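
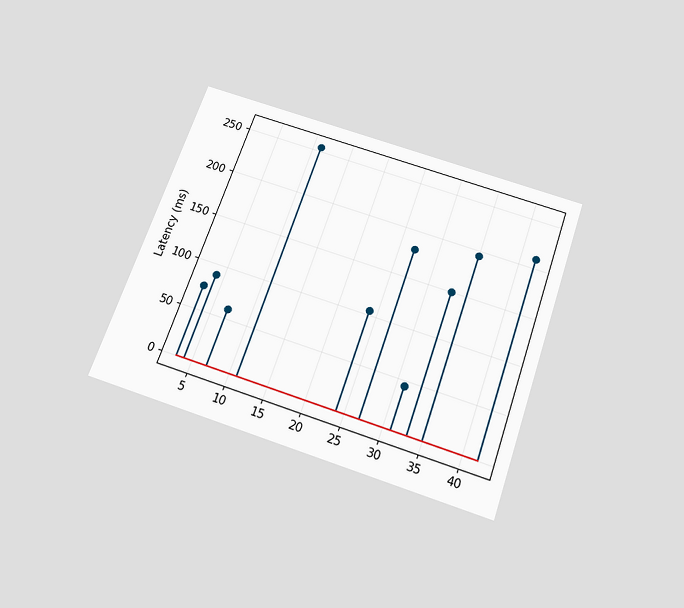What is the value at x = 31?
45ms

The chart is tilted about 19° clockwise and viewed slightly from below. The stem at x=31 reaches 45ms.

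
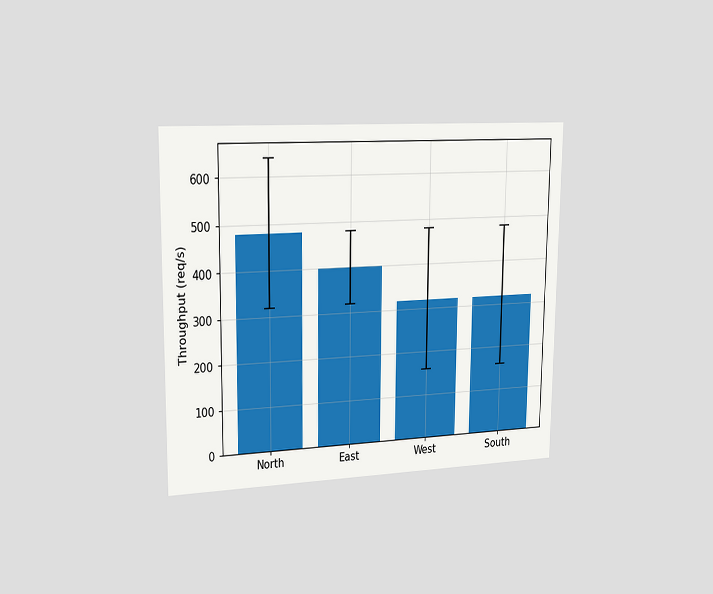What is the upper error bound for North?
640req/s

The chart is viewed slightly from the left. The North bar's upper whisker reaches 640req/s.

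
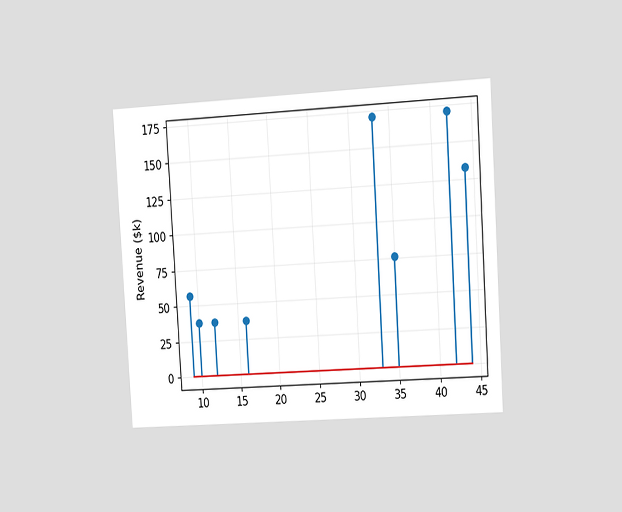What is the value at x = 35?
$76k

The chart is tilted about 4° counter-clockwise and viewed slightly from the right. The stem at x=35 reaches $76k.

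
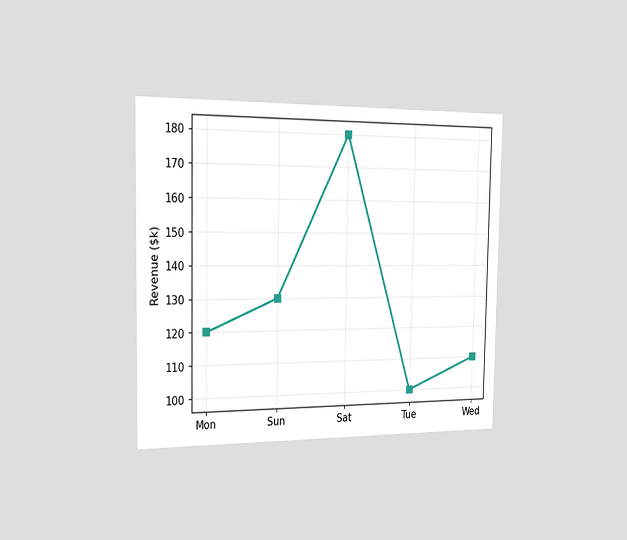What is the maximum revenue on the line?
The chart is viewed slightly from the left. The highest point is at Sat, and reading across to the y-axis gives $180k.

$180k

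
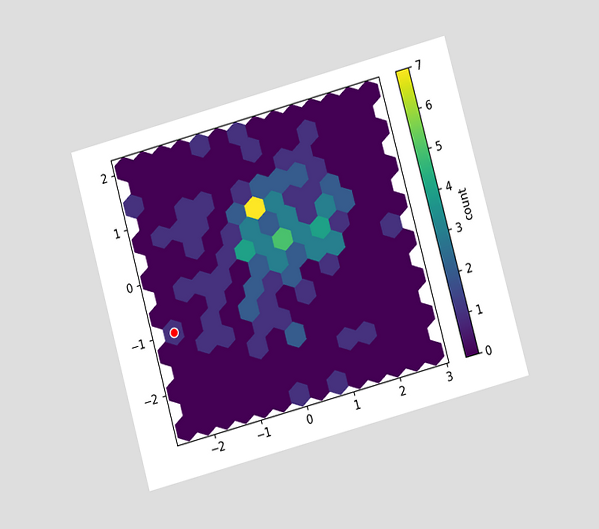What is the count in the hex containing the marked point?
The chart is tilted about 15° counter-clockwise and viewed at a slight angle. The marked hex reads 1 on the colorbar.

1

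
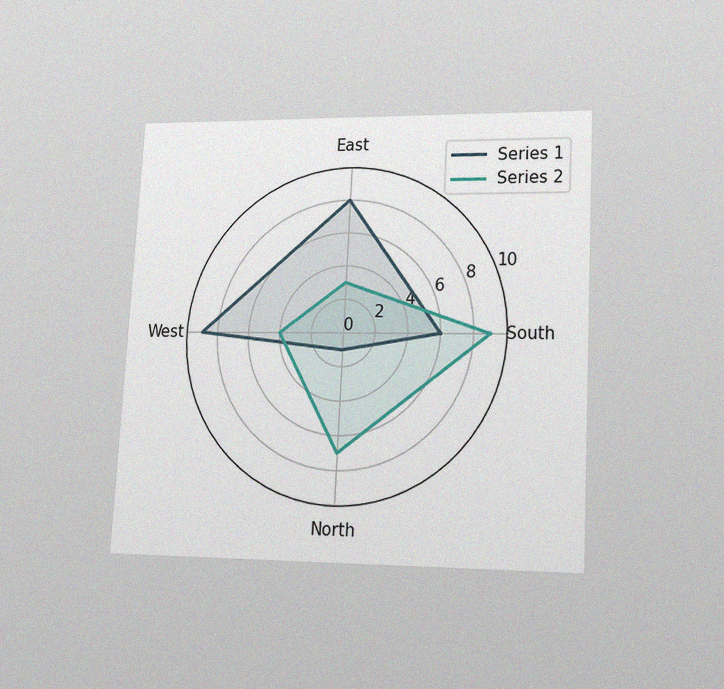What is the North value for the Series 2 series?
7

The chart is tilted about 3° clockwise and viewed at a slight angle, with some photo noise. On the North axis, Series 2 reaches 7.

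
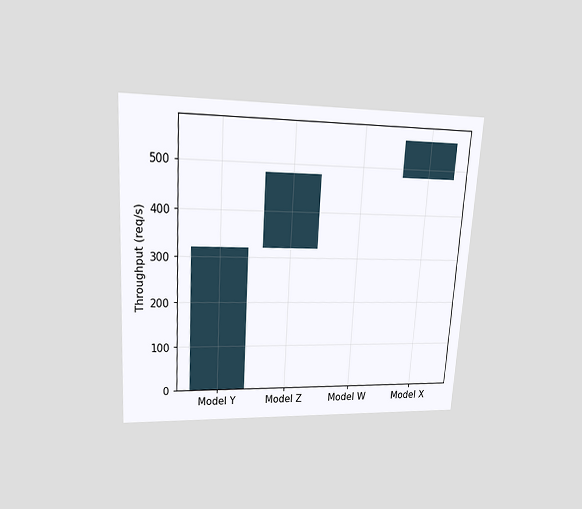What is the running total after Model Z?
The chart is tilted about 4° clockwise and viewed at a slight angle. After Model Z the running total reaches 480req/s.

480req/s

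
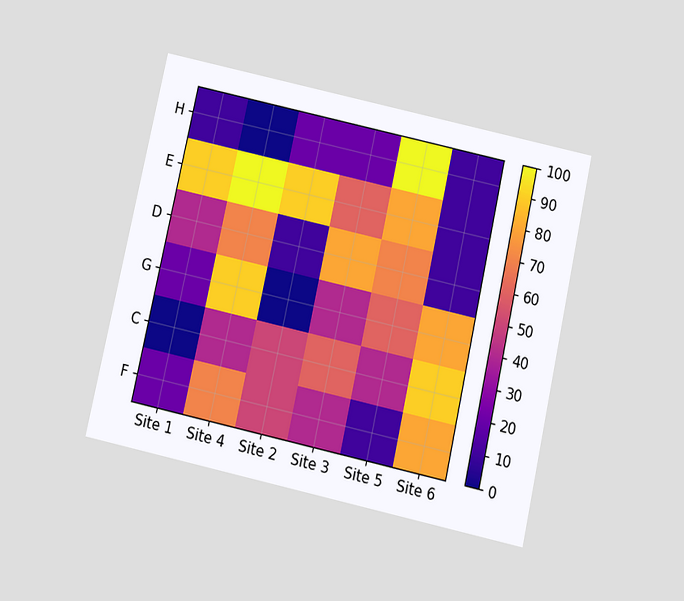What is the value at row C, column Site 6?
The chart is tilted about 12° clockwise and viewed slightly from below. Matching cell (C, Site 6) against the colorbar gives 90.

90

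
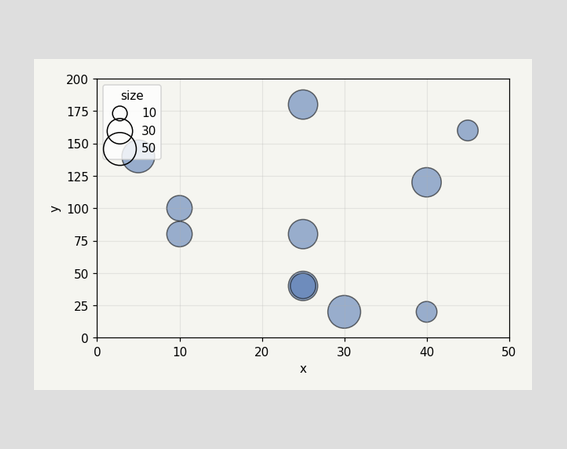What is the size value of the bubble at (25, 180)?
40

Matching the bubble at (25, 180) against the size legend gives 40.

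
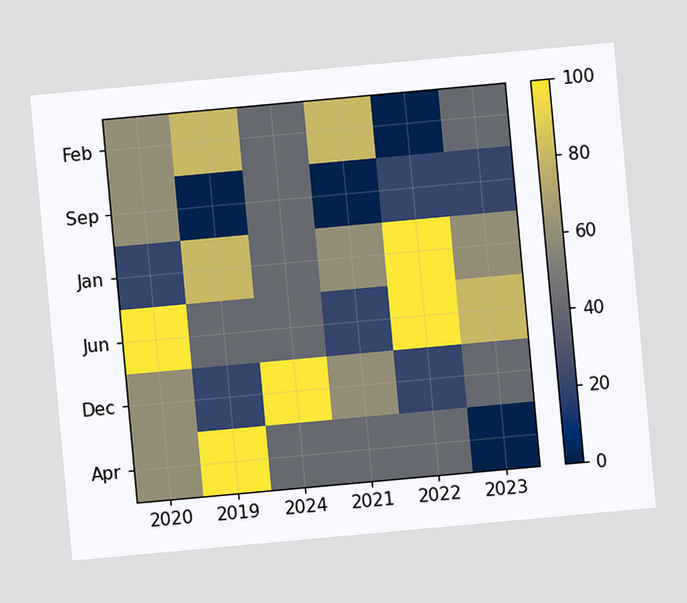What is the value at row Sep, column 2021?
The chart is tilted about 5° counter-clockwise. Matching cell (Sep, 2021) against the colorbar gives 0.

0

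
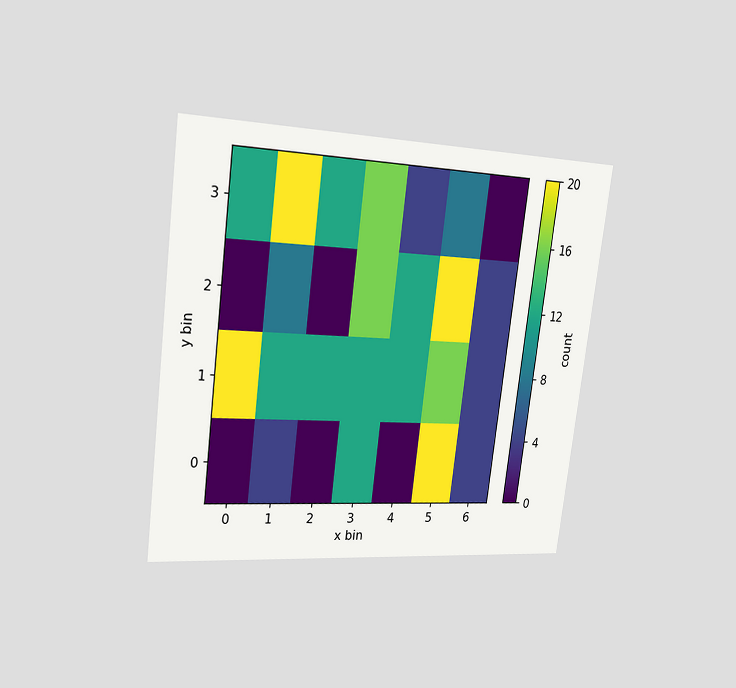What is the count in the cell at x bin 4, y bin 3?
The chart is tilted about 7° clockwise and viewed slightly from the left. Matching the cell (4, 3) against the colorbar gives 4.

4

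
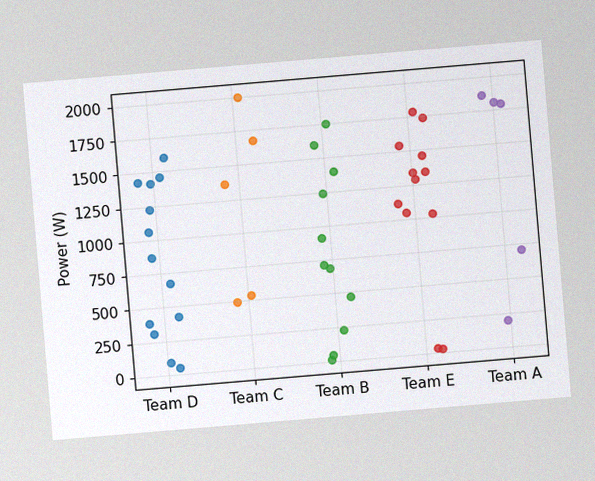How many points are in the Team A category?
The chart is tilted about 5° counter-clockwise, with some photo noise. Counting the markers in the Team A column gives 5.

5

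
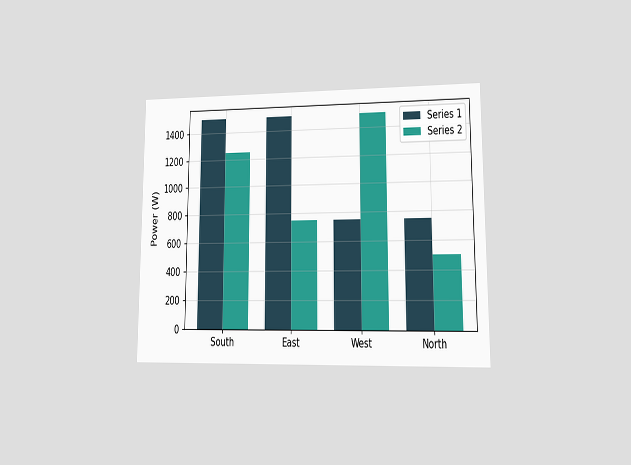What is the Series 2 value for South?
1250W

The chart is viewed at a slight angle. The Series 2 bar at South reaches 1250W on the y-axis.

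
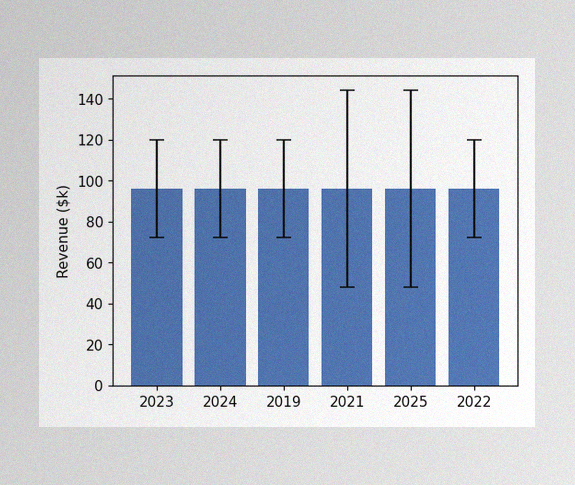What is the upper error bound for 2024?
$120k

The image has some photo noise and uneven lighting. The 2024 bar's upper whisker reaches $120k.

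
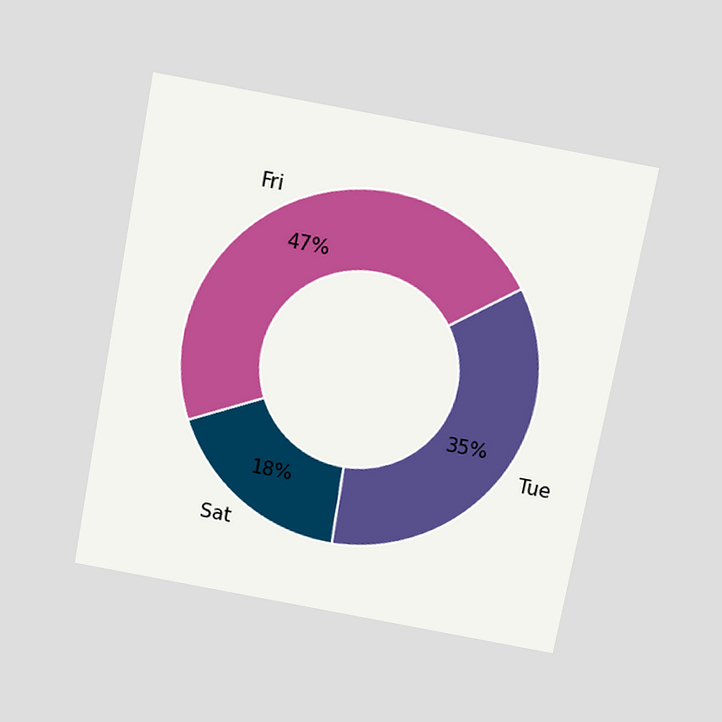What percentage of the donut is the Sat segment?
18%

The chart is tilted about 11° clockwise and viewed slightly from above. The Sat segment takes up 18% of the ring.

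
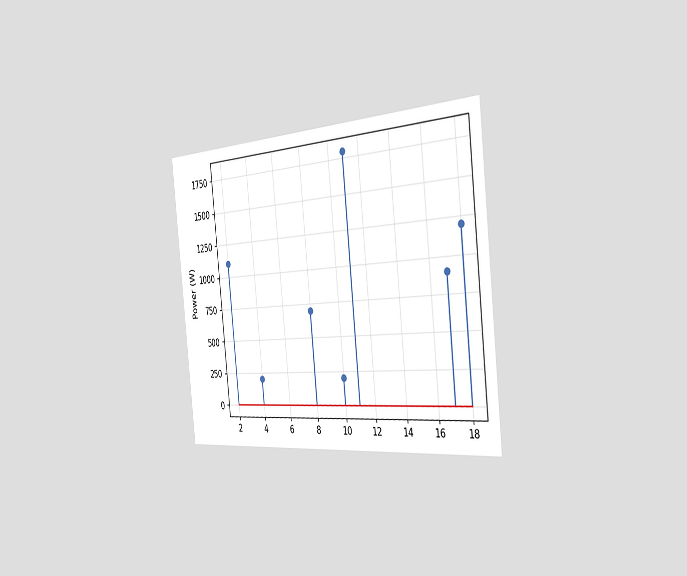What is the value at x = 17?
The chart is tilted about 6° counter-clockwise and viewed slightly from the right. The stem at x=17 reaches 900W.

900W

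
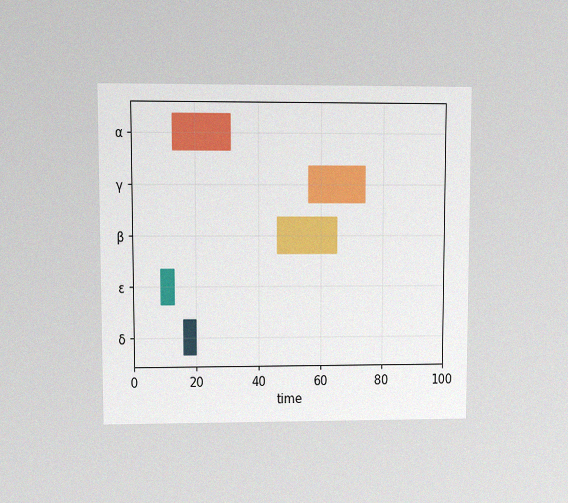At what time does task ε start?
The chart is viewed at a slight angle, with some photo noise. The ε bar begins at t=9.

9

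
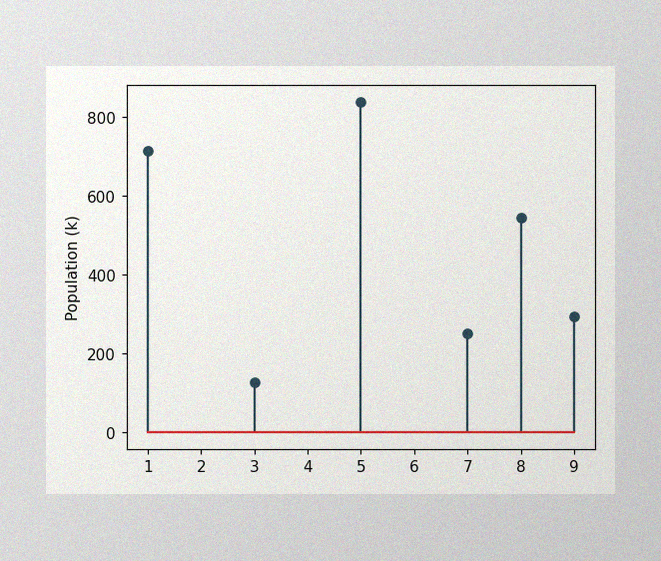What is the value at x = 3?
The image has some photo noise and uneven lighting. The stem at x=3 reaches 126k.

126k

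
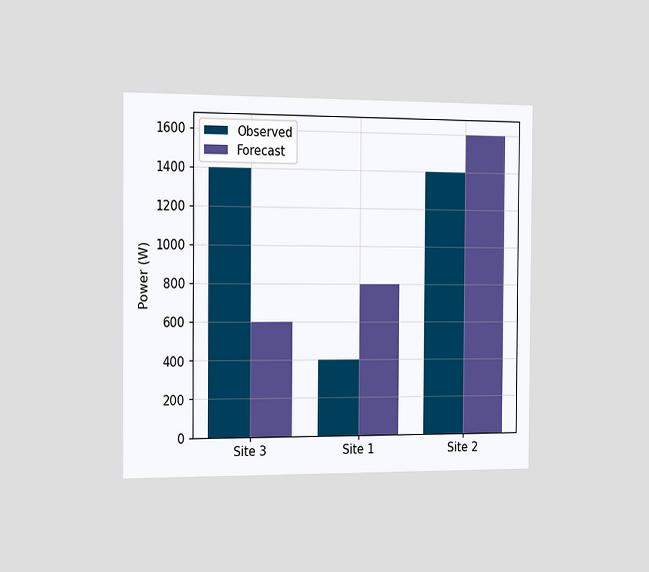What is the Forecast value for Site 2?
1600W

The chart is viewed slightly from the left. The Forecast bar at Site 2 reaches 1600W on the y-axis.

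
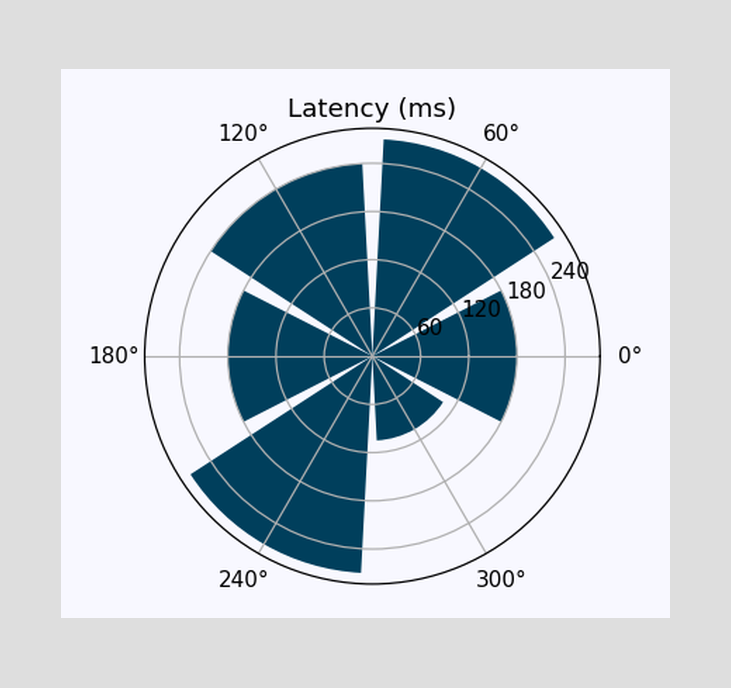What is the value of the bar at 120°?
240ms

The bar at 120° reaches 240ms on the radial axis.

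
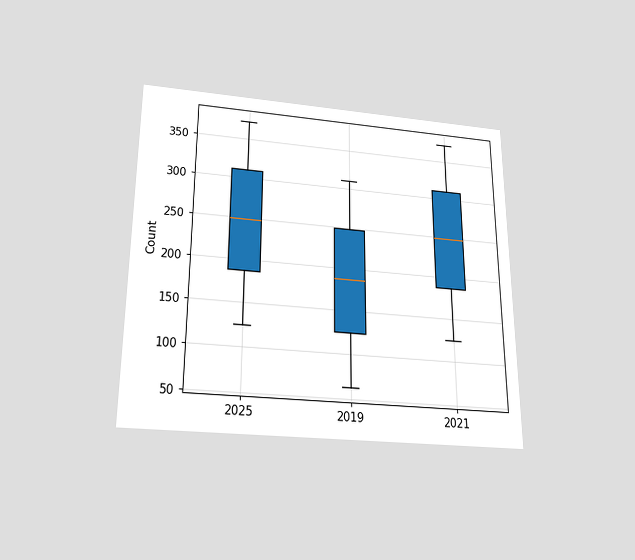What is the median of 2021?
The chart is viewed slightly from below. The median line in the 2021 box sits at 248.

248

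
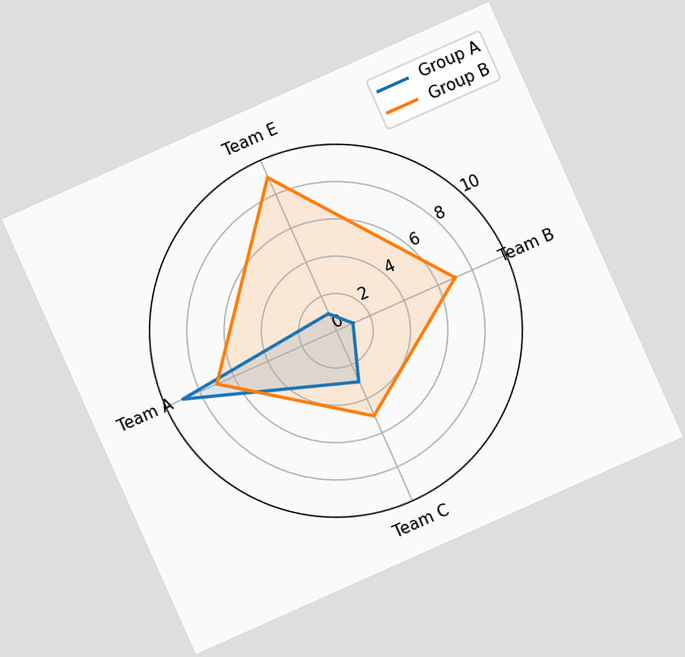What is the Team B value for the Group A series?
The chart is tilted about 24° counter-clockwise. On the Team B axis, Group A reaches 1.

1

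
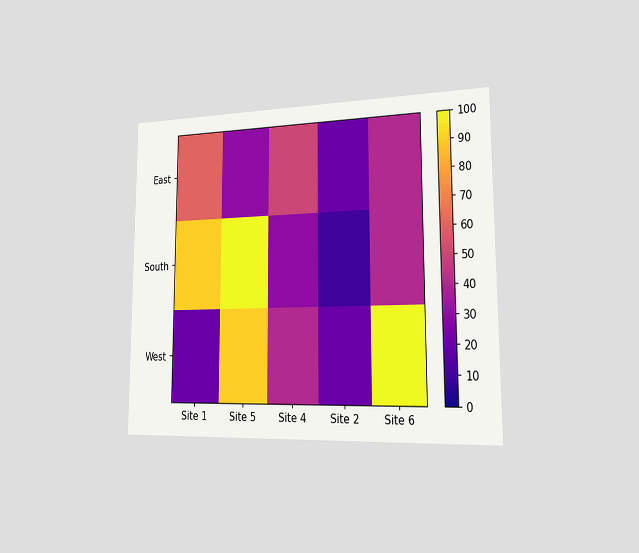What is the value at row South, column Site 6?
The chart is viewed slightly from the right. Matching cell (South, Site 6) against the colorbar gives 40.

40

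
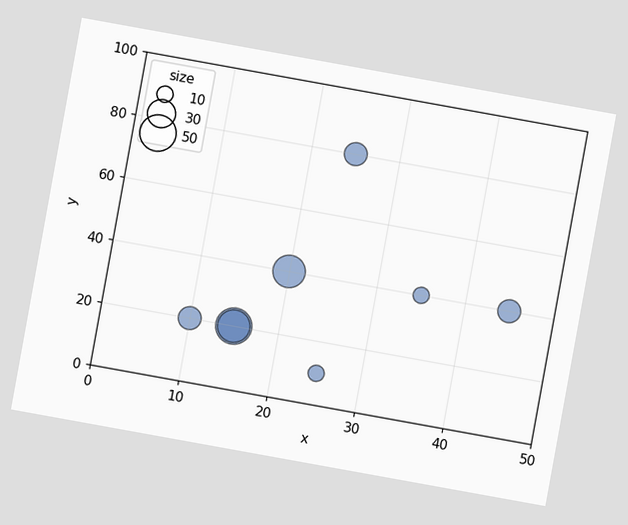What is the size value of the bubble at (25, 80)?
20

The chart is tilted about 10° clockwise. Matching the bubble at (25, 80) against the size legend gives 20.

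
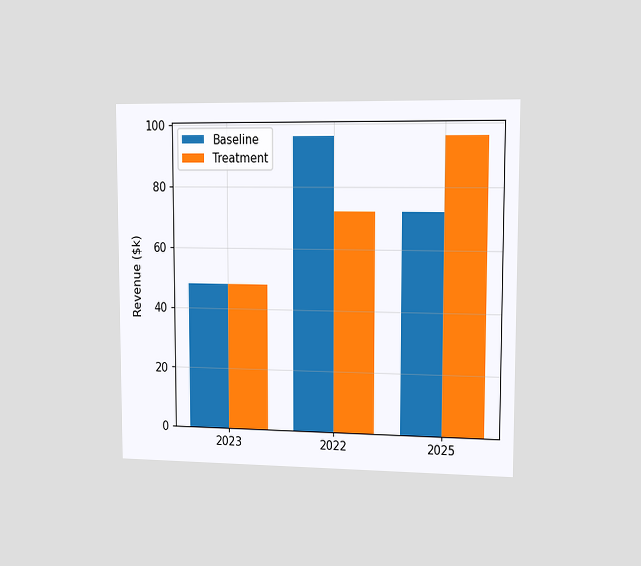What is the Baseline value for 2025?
The chart is viewed slightly from the right. The Baseline bar at 2025 reaches $72k on the y-axis.

$72k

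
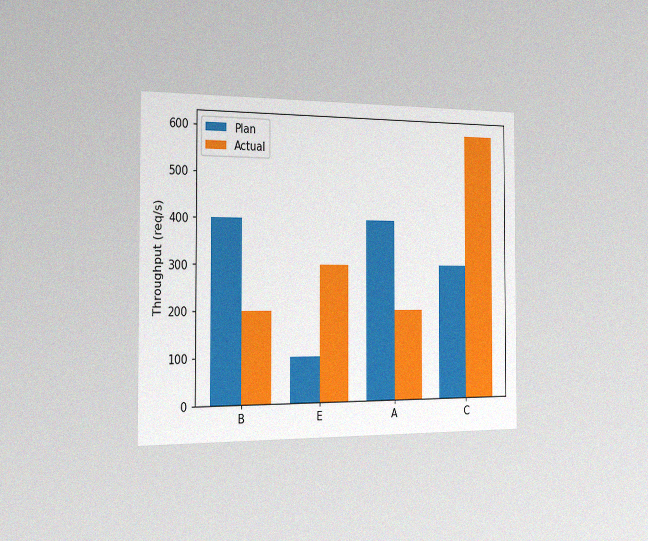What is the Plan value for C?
The chart is viewed slightly from the left, with some photo noise. The Plan bar at C reaches 300req/s on the y-axis.

300req/s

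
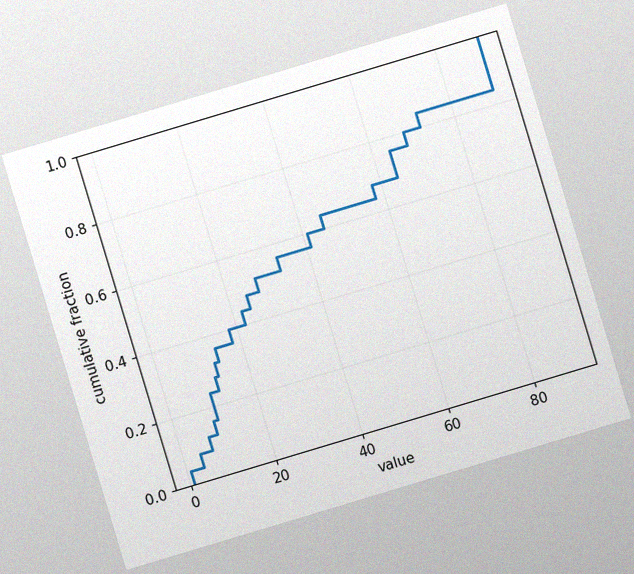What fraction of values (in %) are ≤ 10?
24%

The chart is tilted about 17° counter-clockwise, with some photo noise. At x=10 the ECDF step is at 24%.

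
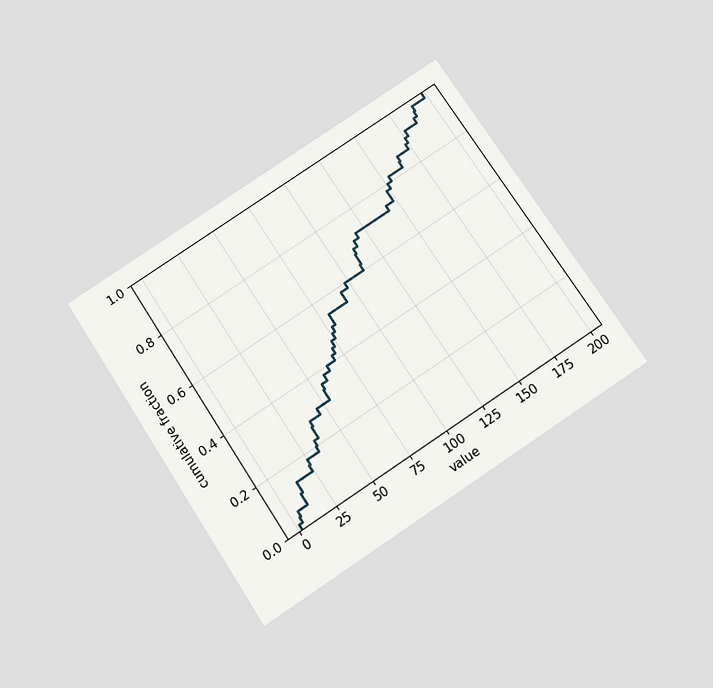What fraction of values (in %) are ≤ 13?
14%

The chart is tilted about 33° counter-clockwise and viewed slightly from below. At x=13 the ECDF step is at 14%.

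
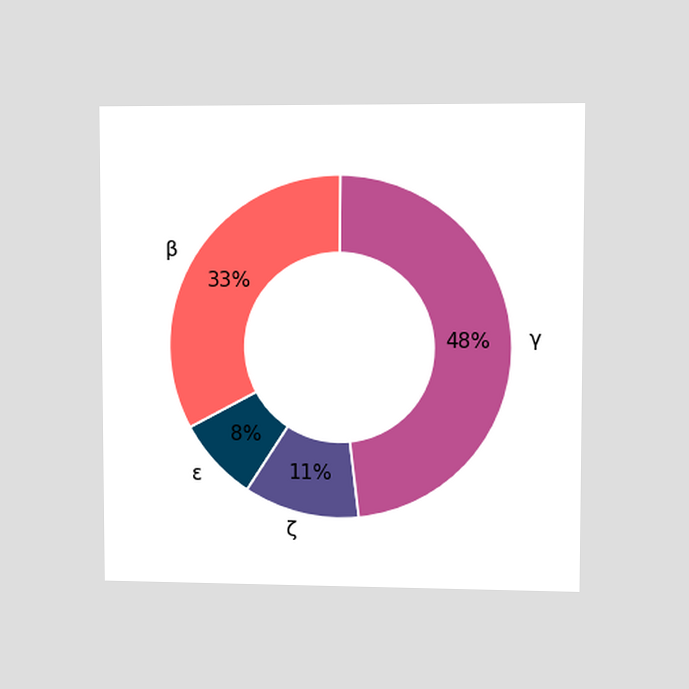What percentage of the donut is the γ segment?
The chart is viewed at a slight angle. The γ segment takes up 48% of the ring.

48%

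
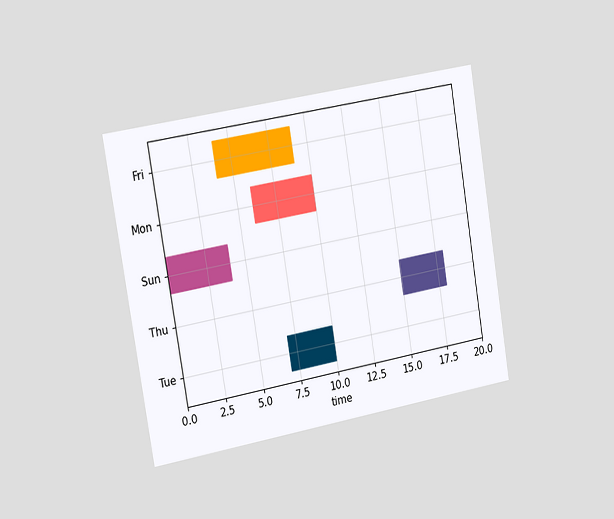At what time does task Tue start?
The chart is tilted about 9° counter-clockwise and viewed slightly from the left. The Tue bar begins at t=7.

7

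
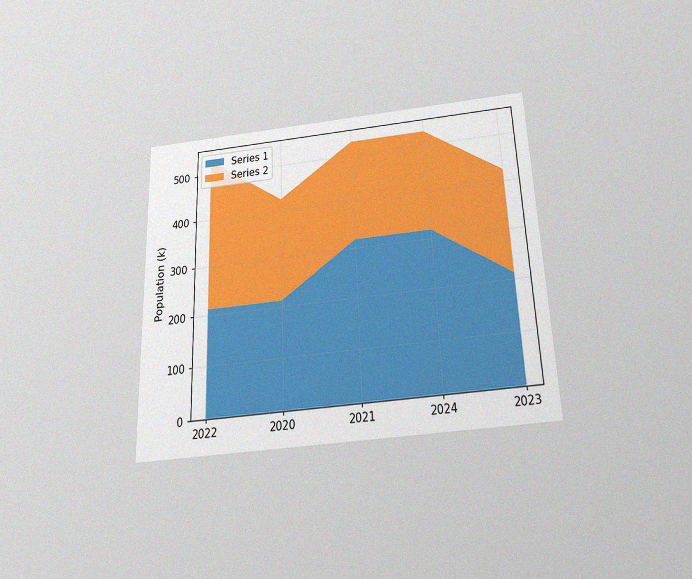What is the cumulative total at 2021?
530k

The chart is tilted about 2° counter-clockwise and viewed slightly from below, with some photo noise. The stacked total at 2021 reaches 530k.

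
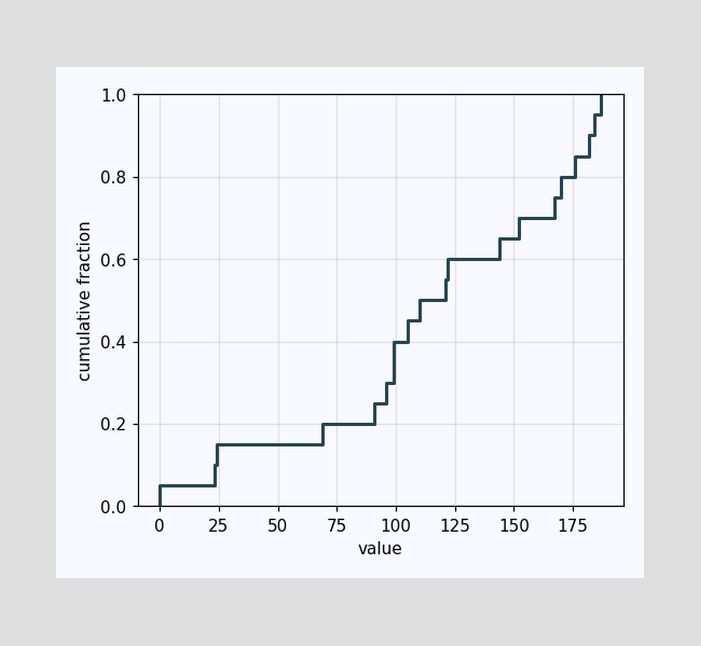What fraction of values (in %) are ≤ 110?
At x=110 the ECDF step is at 50%.

50%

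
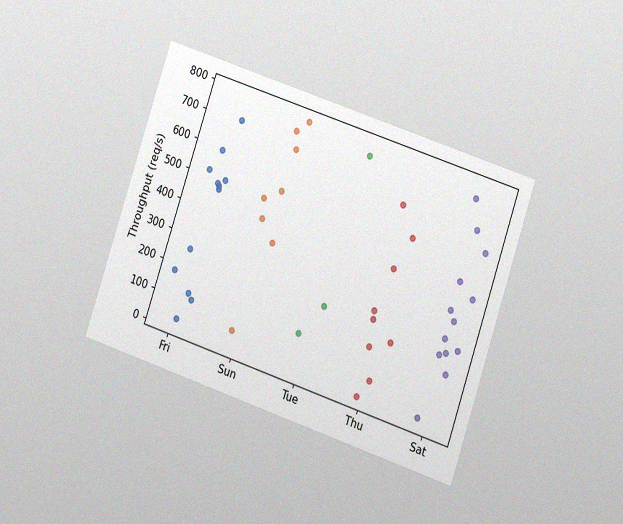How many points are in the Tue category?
The chart is tilted about 19° clockwise and viewed at a slight angle, with some photo noise. Counting the markers in the Tue column gives 3.

3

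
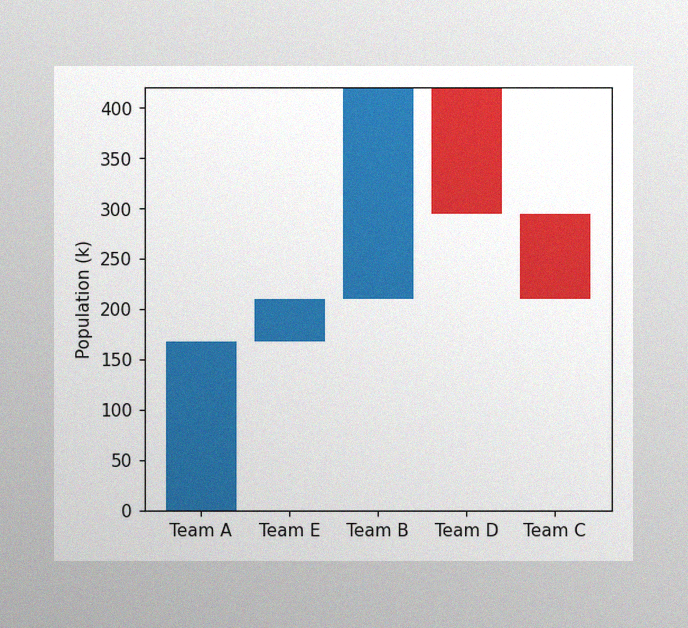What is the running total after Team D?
The image has some photo noise and uneven lighting. After Team D the running total reaches 294k.

294k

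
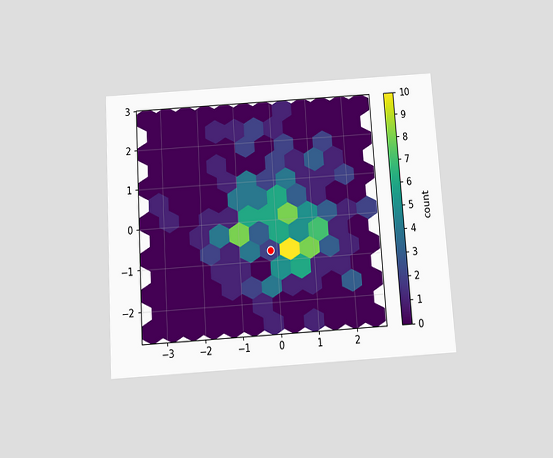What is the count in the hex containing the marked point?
The chart is tilted about 4° counter-clockwise and viewed slightly from below. The marked hex reads 2 on the colorbar.

2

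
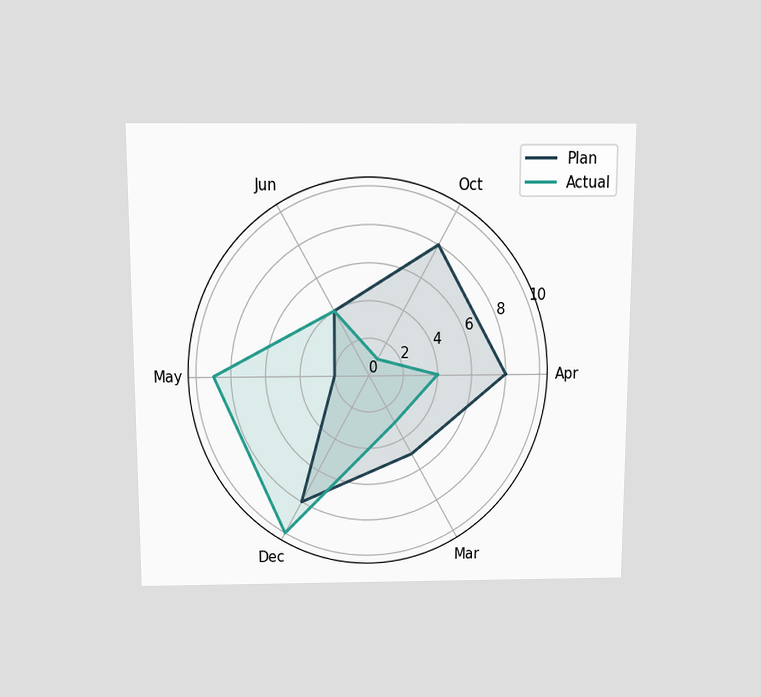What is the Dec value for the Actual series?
The chart is viewed slightly from above. On the Dec axis, Actual reaches 10.

10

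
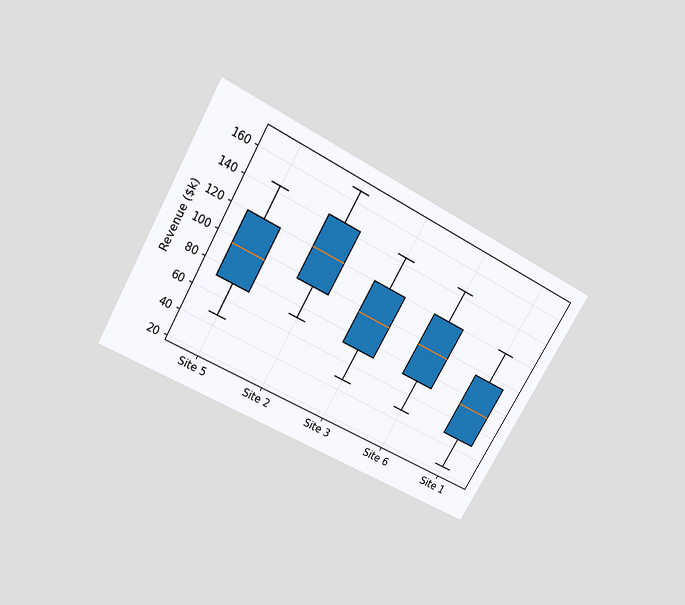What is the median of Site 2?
The chart is tilted about 30° clockwise and viewed slightly from above. The median line in the Site 2 box sits at $120k.

$120k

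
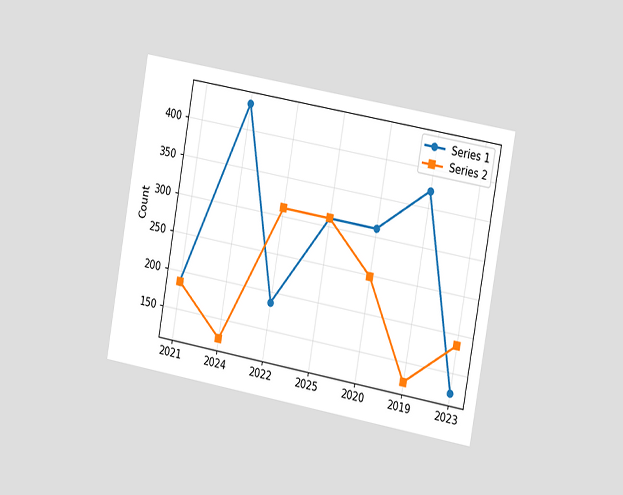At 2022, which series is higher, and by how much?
Series 2, by 124

The chart is tilted about 10° clockwise and viewed slightly from the right. At 2022, Series 2 sits above the other line by 124.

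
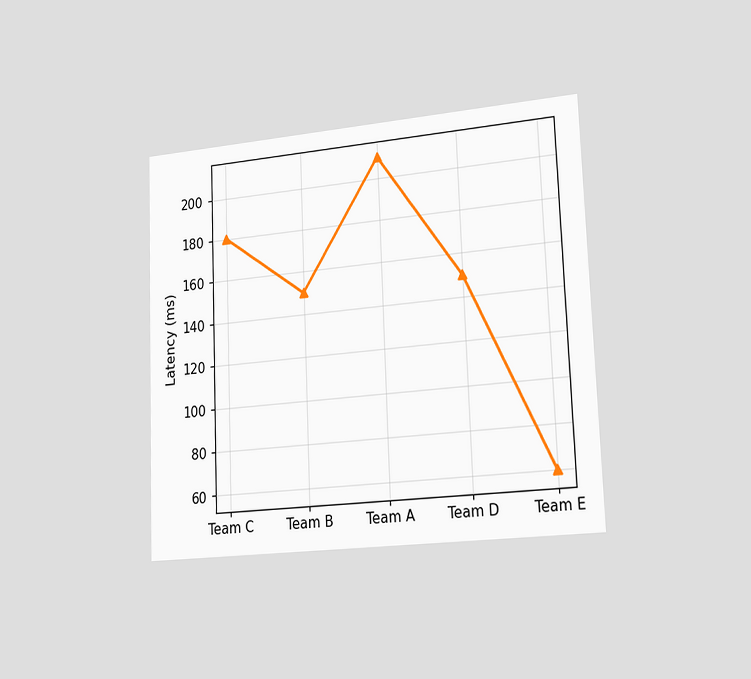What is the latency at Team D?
150ms

The chart is tilted about 2° counter-clockwise and viewed slightly from the right. At Team D, the line is at 150ms.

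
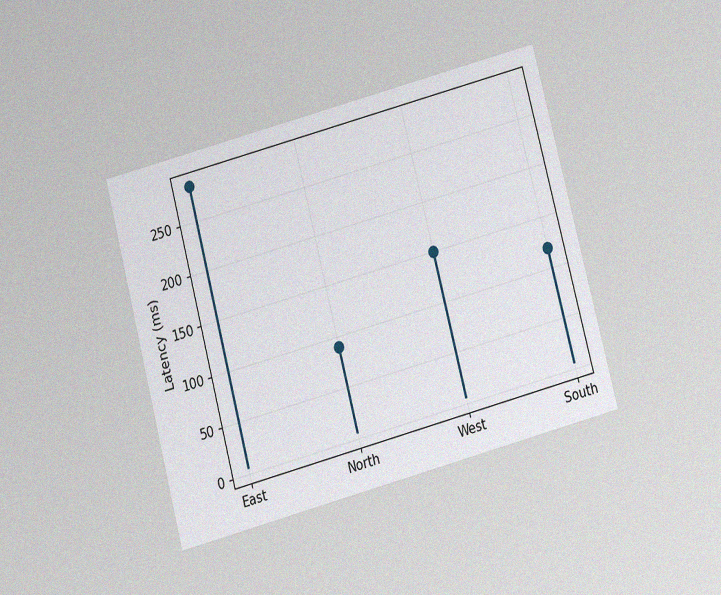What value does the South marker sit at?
The chart is tilted about 15° counter-clockwise and viewed slightly from below, with some photo noise. The South marker sits at 120ms.

120ms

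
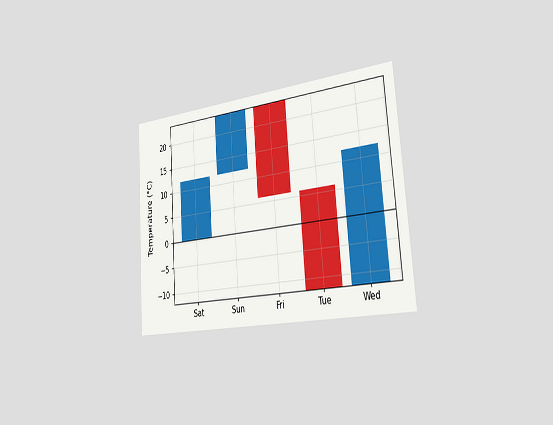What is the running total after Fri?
6°C

The chart is tilted about 4° counter-clockwise and viewed slightly from the right. After Fri the running total reaches 6°C.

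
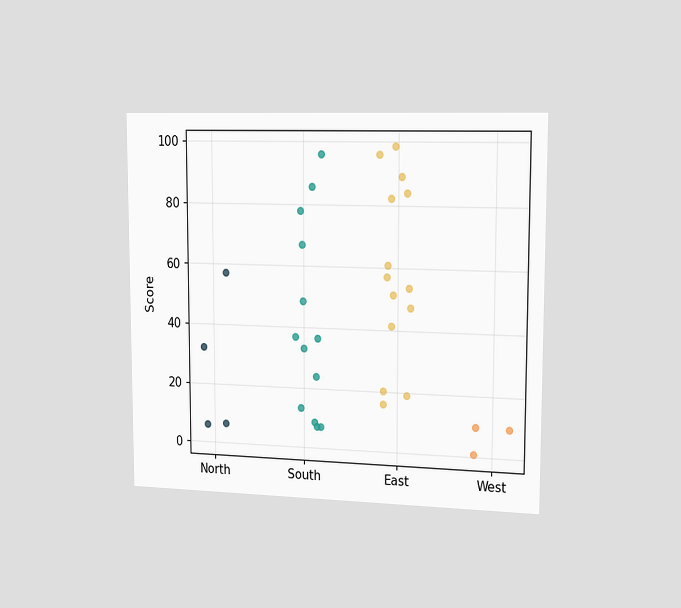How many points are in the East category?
14

The chart is viewed slightly from the right. Counting the markers in the East column gives 14.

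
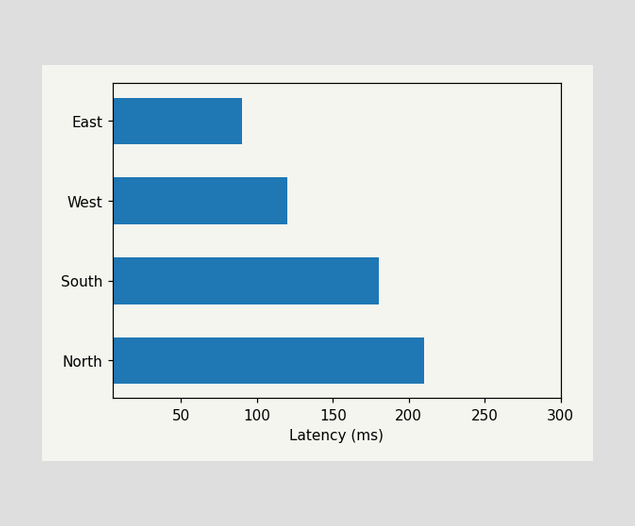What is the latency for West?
120ms

Reading along the chart's x-axis, the West bar reaches 120ms.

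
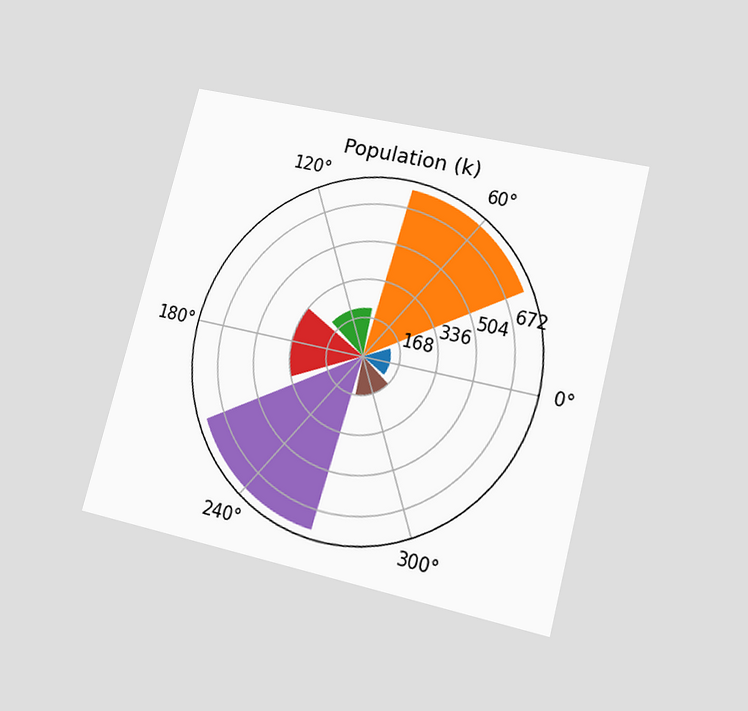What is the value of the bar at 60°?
The chart is tilted about 15° clockwise and viewed at a slight angle. The bar at 60° reaches 756k on the radial axis.

756k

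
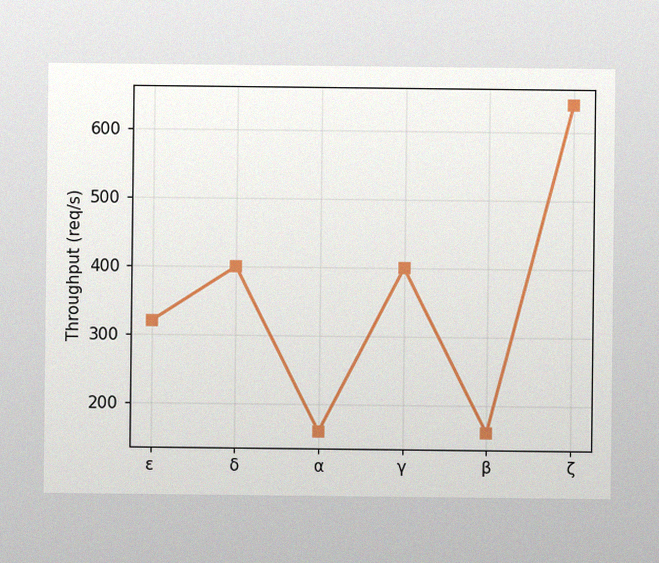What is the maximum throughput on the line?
640req/s

The image has some photo noise and uneven lighting. The highest point is at ζ, and reading across to the y-axis gives 640req/s.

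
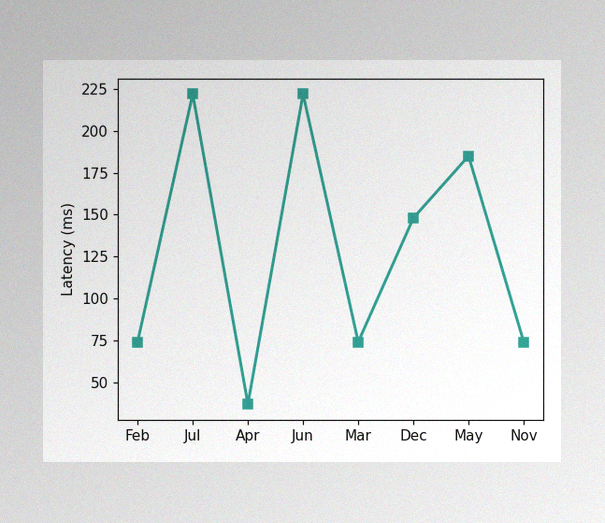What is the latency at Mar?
The image has some photo noise and uneven lighting. At Mar, the line is at 74ms.

74ms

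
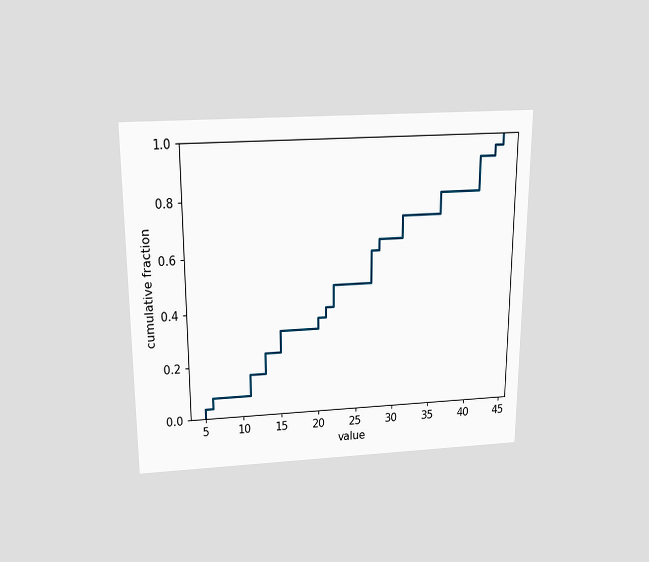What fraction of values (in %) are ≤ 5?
4%

The chart is viewed slightly from above. At x=5 the ECDF step is at 4%.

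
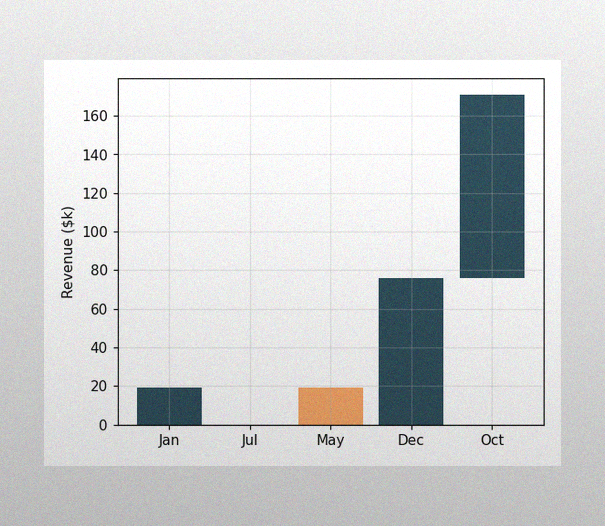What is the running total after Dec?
The image has some photo noise and uneven lighting. After Dec the running total reaches $76k.

$76k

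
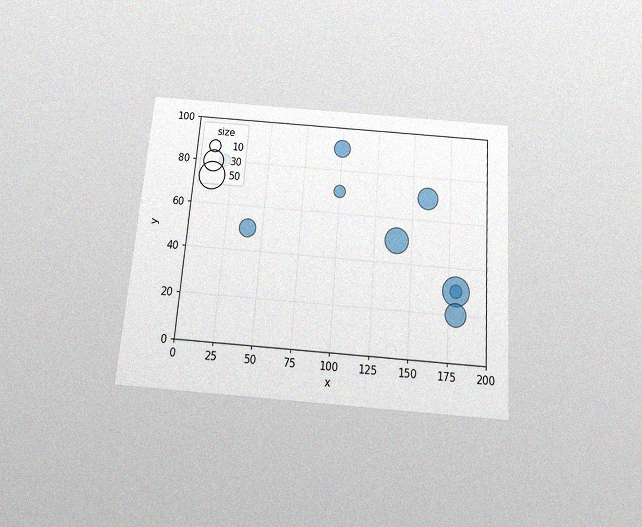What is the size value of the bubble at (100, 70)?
The chart is tilted about 4° clockwise and viewed slightly from below, with some photo noise. Matching the bubble at (100, 70) against the size legend gives 10.

10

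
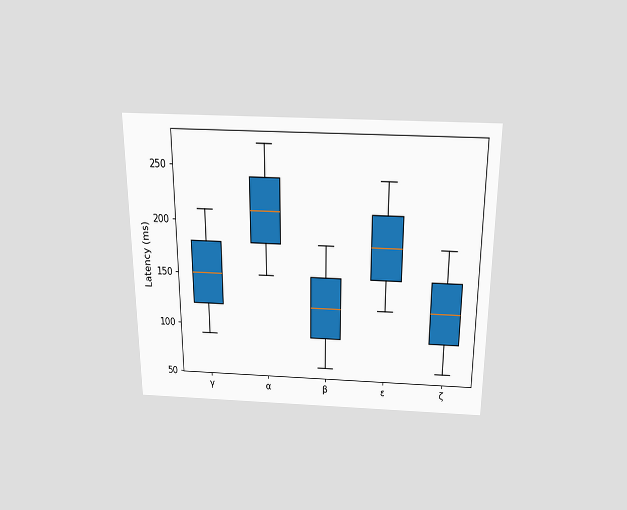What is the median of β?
120ms

The chart is viewed slightly from above. The median line in the β box sits at 120ms.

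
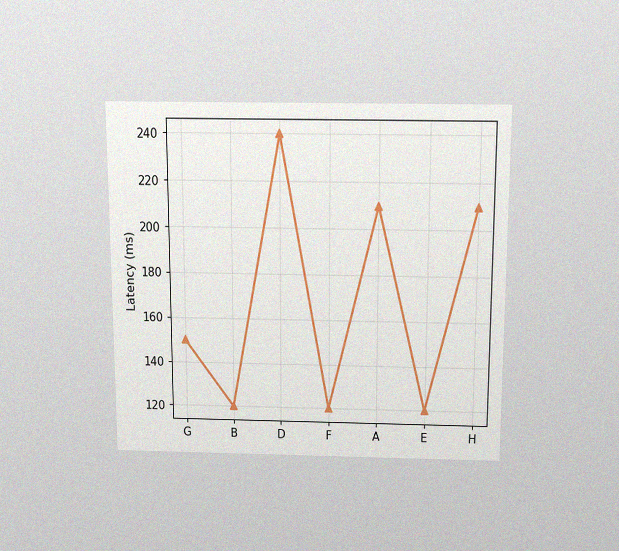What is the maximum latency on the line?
240ms

The chart is viewed slightly from above, with some photo noise. The highest point is at D, and reading across to the y-axis gives 240ms.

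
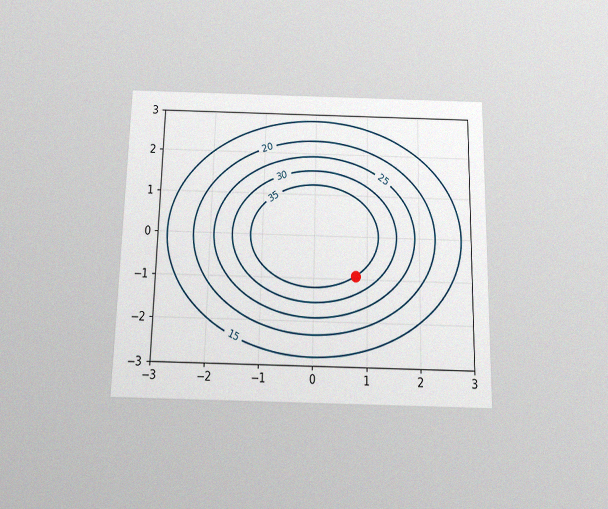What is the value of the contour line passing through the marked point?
The chart is viewed slightly from below, with some photo noise. The marked point sits on the contour labelled 35.

35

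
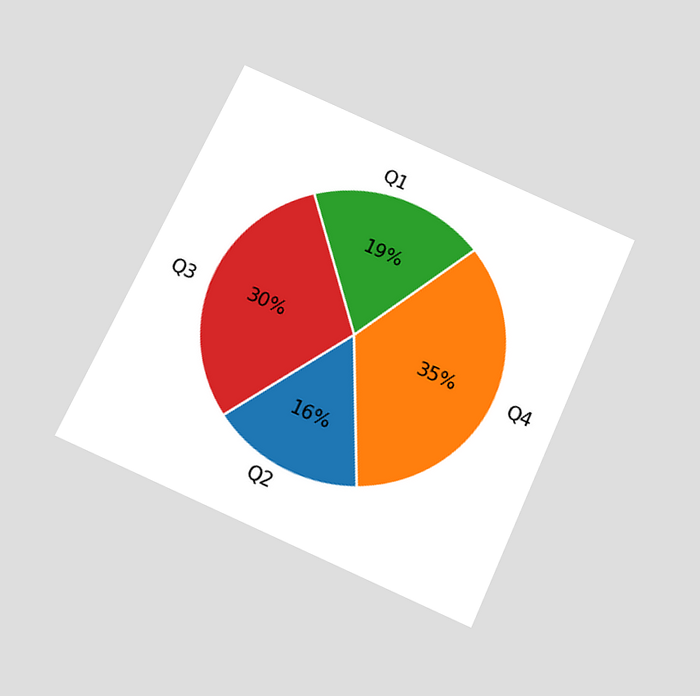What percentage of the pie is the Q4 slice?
35%

The chart is tilted about 24° clockwise and viewed slightly from below. The Q4 slice takes up 35% of the pie.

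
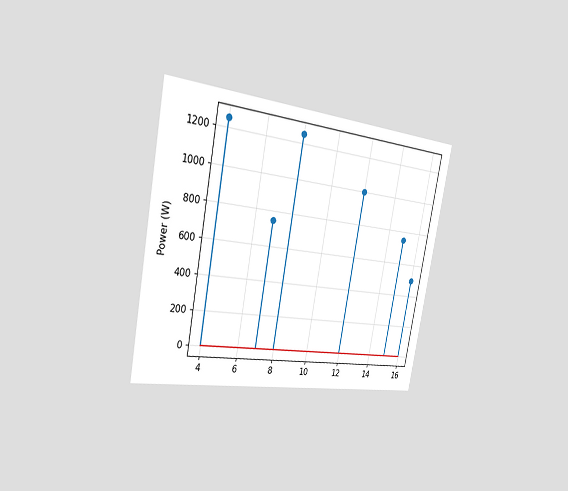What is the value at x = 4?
The chart is tilted about 11° clockwise and viewed slightly from the left. The stem at x=4 reaches 1250W.

1250W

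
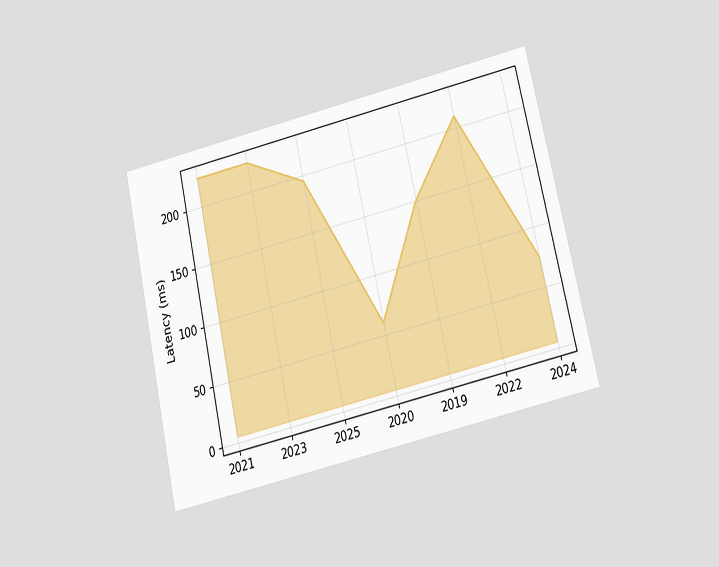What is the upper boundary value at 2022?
The chart is tilted about 13° counter-clockwise and viewed slightly from below. At 2022 the upper boundary is at 210ms.

210ms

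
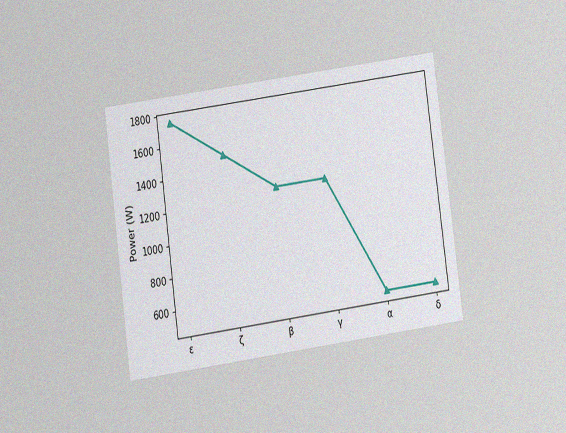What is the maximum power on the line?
1750W

The chart is tilted about 8° counter-clockwise and viewed at a slight angle, with some photo noise. The highest point is at ε, and reading across to the y-axis gives 1750W.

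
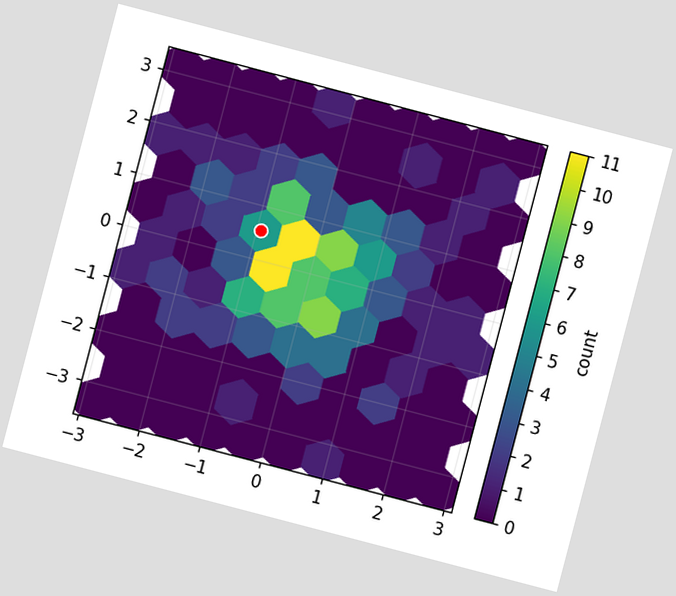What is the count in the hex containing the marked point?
The chart is tilted about 15° clockwise. The marked hex reads 6 on the colorbar.

6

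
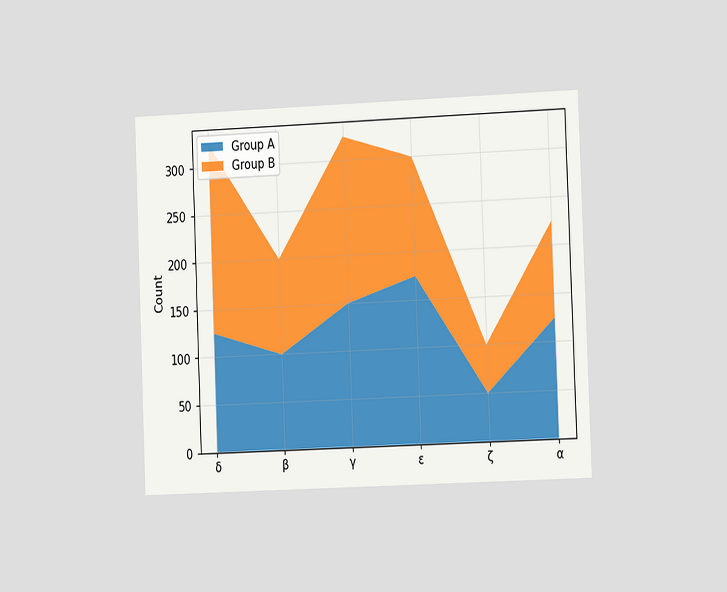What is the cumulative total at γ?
325

The chart is tilted about 2° counter-clockwise and viewed slightly from the right. The stacked total at γ reaches 325.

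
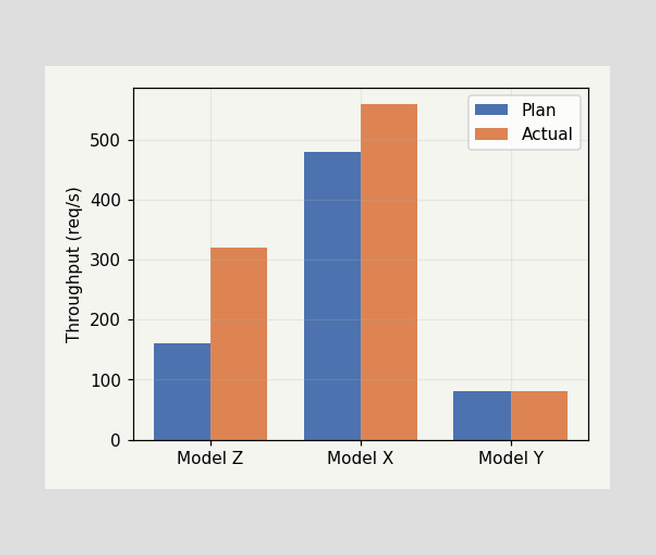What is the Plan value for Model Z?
The Plan bar at Model Z reaches 160req/s on the y-axis.

160req/s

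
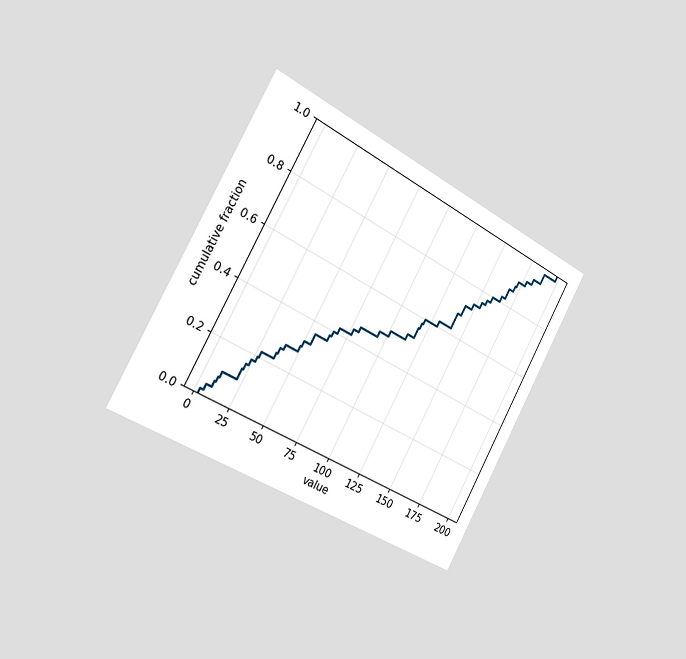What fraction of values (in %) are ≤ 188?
98%

The chart is tilted about 29° clockwise and viewed slightly from the left. At x=188 the ECDF step is at 98%.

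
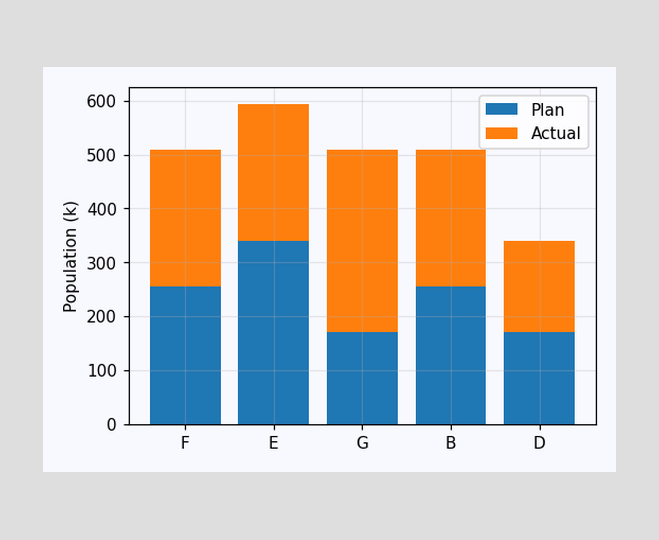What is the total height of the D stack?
The D stack's top reaches 340k on the y-axis.

340k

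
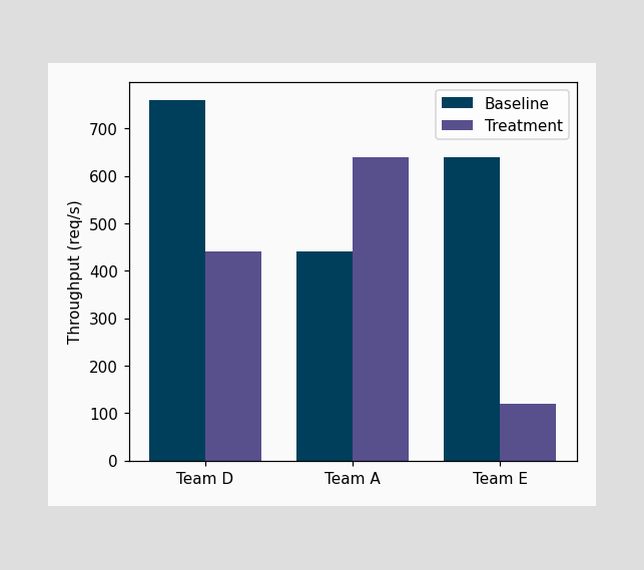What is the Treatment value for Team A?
640req/s

The Treatment bar at Team A reaches 640req/s on the y-axis.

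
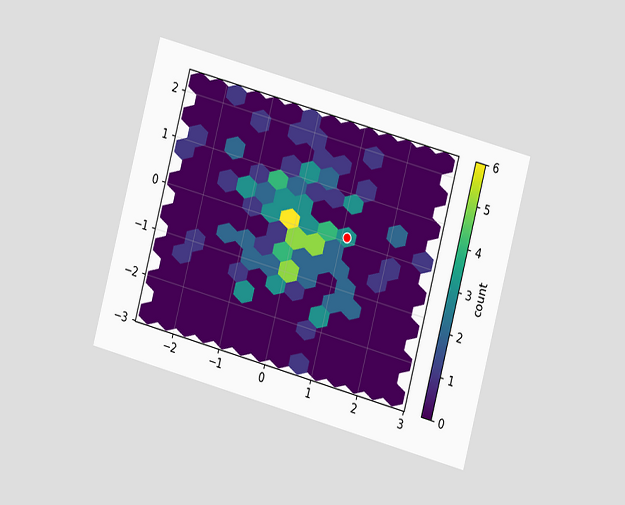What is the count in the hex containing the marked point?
The chart is tilted about 15° clockwise and viewed at a slight angle. The marked hex reads 3 on the colorbar.

3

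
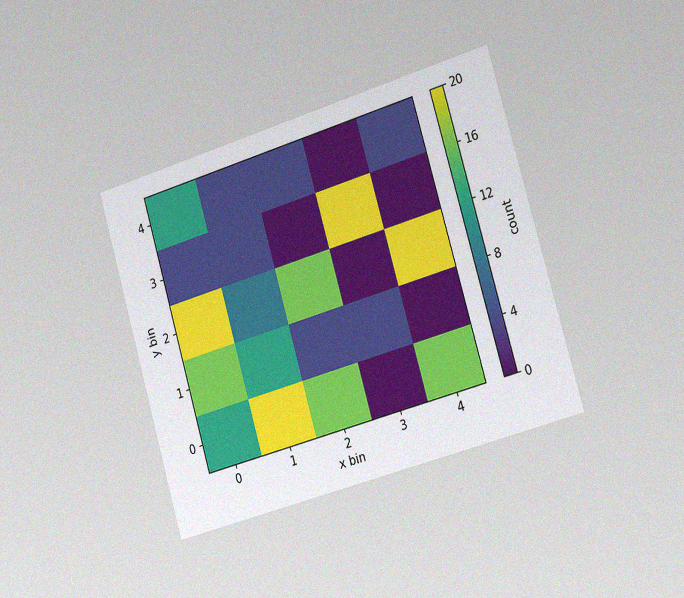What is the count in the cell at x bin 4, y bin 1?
The chart is tilted about 16° counter-clockwise and viewed slightly from the right, with some photo noise. Matching the cell (4, 1) against the colorbar gives 0.

0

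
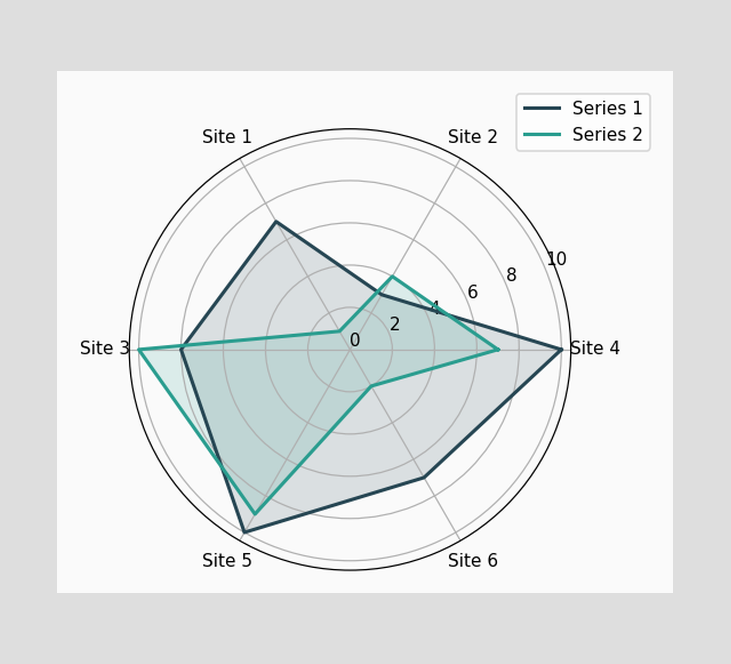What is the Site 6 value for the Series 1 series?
On the Site 6 axis, Series 1 reaches 7.

7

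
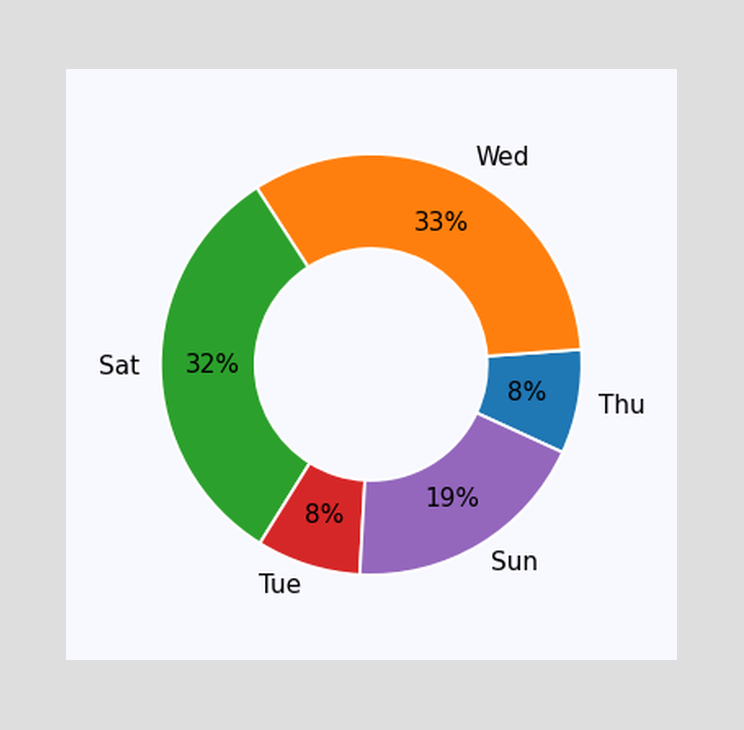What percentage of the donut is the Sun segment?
19%

The Sun segment takes up 19% of the ring.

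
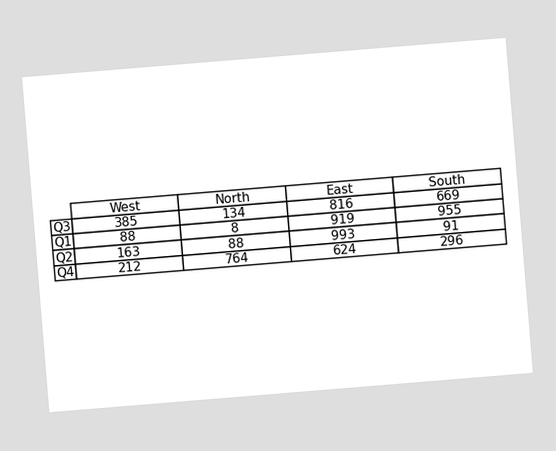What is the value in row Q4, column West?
212

The chart is tilted about 5° counter-clockwise. The (Q4, West) cell reads 212.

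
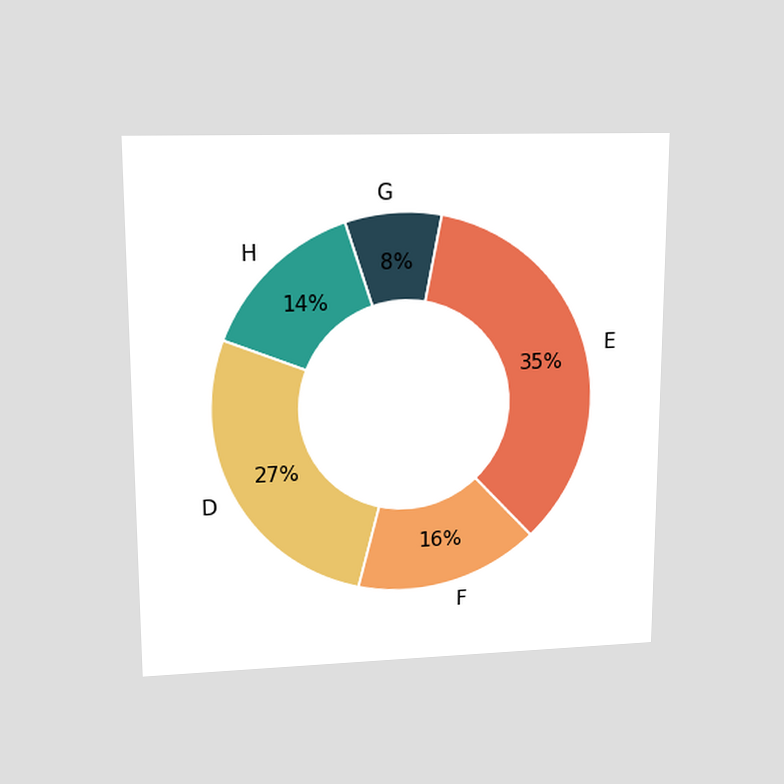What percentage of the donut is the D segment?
27%

The chart is viewed at a slight angle. The D segment takes up 27% of the ring.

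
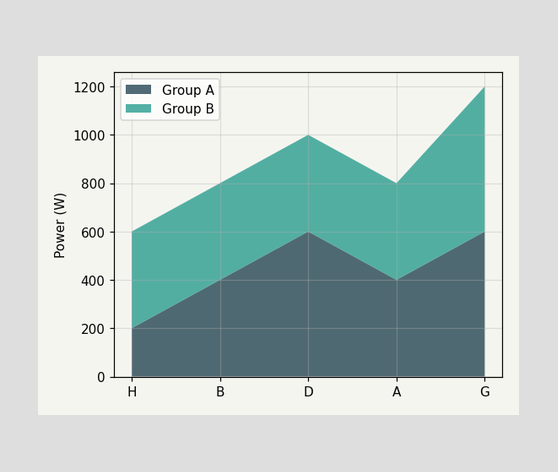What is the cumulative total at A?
The stacked total at A reaches 800W.

800W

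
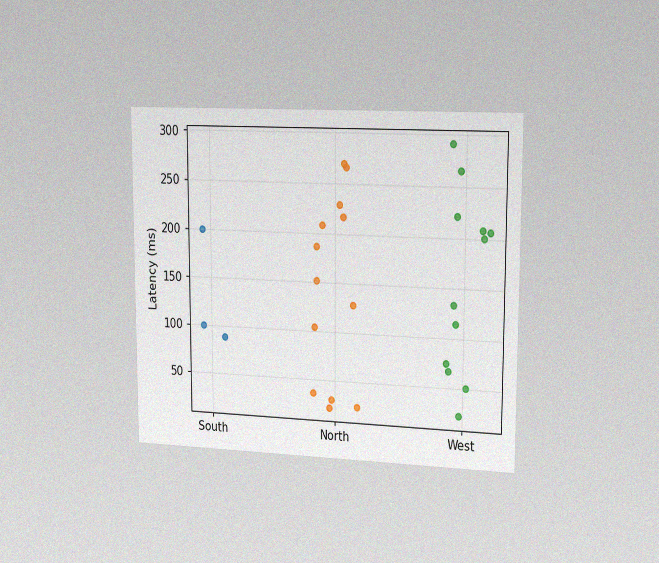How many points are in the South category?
3

The chart is viewed slightly from the right, with some photo noise. Counting the markers in the South column gives 3.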